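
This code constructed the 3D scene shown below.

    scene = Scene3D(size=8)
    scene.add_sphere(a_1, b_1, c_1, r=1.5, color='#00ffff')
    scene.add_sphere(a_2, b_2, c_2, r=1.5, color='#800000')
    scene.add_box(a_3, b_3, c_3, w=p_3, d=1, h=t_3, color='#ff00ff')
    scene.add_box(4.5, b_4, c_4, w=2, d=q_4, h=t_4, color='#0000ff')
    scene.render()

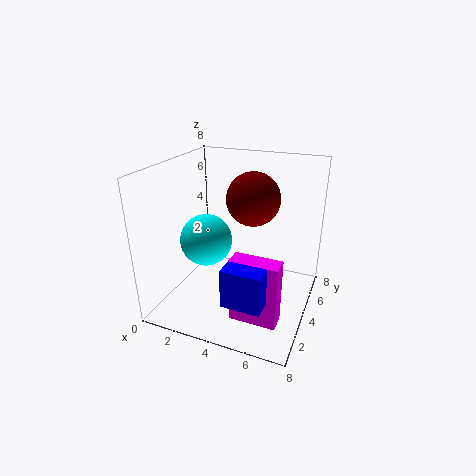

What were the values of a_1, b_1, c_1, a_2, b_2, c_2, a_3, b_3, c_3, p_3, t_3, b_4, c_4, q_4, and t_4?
a_1 = 2
b_1 = 4
c_1 = 3.5
a_2 = 4.5
b_2 = 5
c_2 = 6
a_3 = 4.5
b_3 = 1.5
c_3 = 0.5
p_3 = 2.5
t_3 = 3.5
b_4 = 0.5
c_4 = 2
q_4 = 1.5
t_4 = 2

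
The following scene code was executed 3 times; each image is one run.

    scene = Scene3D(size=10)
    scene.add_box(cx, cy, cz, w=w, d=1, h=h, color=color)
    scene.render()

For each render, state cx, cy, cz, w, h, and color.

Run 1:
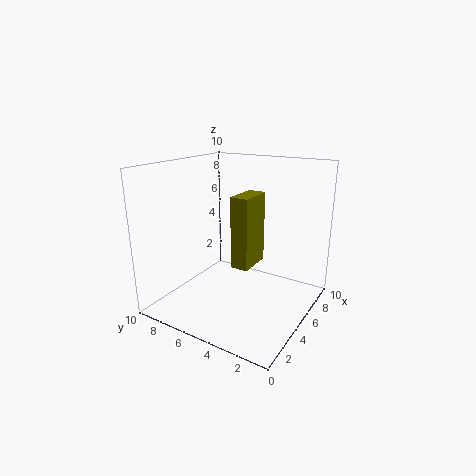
cx = 1, cy = 2, cz = 5, w = 2, h = 4, color = 'olive'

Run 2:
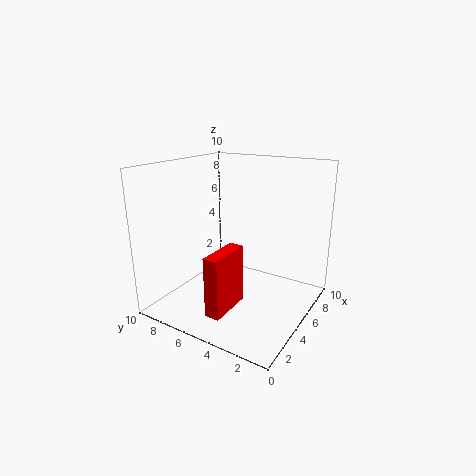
cx = 1, cy = 4, cz = 1, w = 3, h = 4, color = 'red'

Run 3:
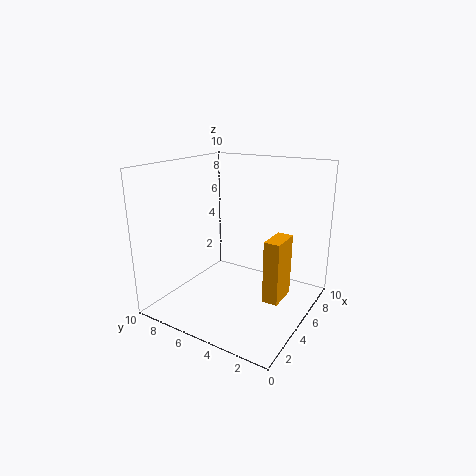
cx = 3, cy = 1, cz = 2, w = 2, h = 4, color = 'orange'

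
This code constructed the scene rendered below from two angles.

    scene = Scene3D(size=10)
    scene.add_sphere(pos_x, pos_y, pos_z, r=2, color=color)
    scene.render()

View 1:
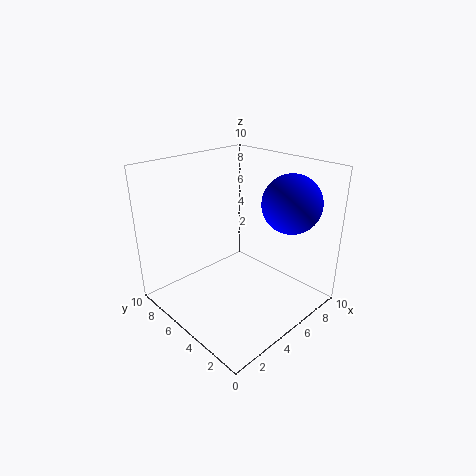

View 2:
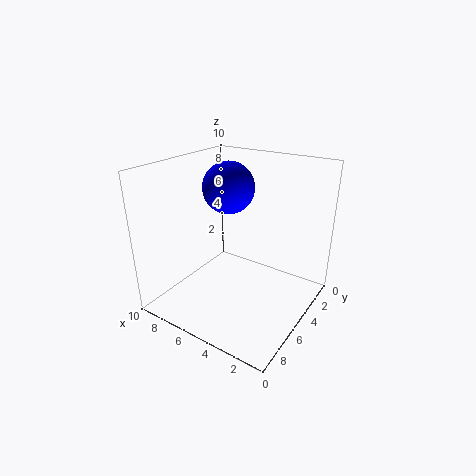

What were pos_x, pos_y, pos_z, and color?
pos_x = 7.5
pos_y = 2.5
pos_z = 7.5
color = 'blue'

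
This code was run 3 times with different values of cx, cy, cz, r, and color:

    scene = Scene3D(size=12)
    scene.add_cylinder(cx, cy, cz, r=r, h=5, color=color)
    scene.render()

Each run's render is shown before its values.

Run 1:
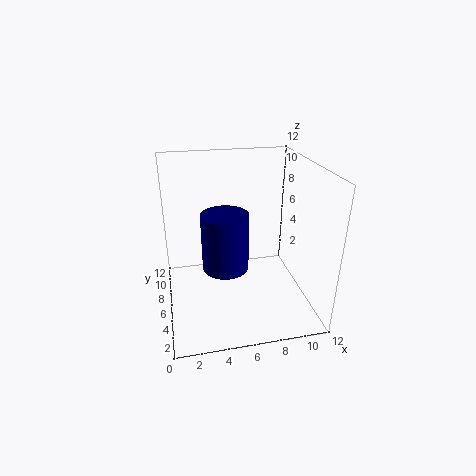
cx = 5, cy = 6.5, cz = 3, r = 2, color = 'navy'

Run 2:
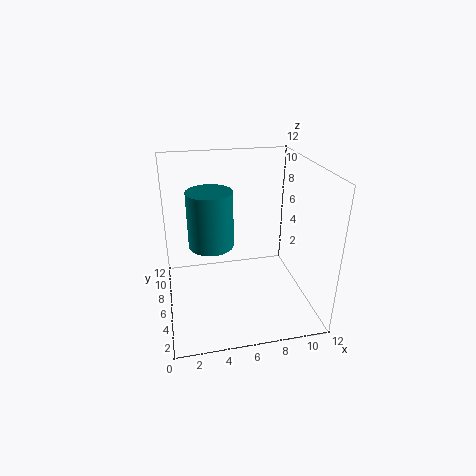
cx = 4, cy = 8, cz = 4.5, r = 2, color = 'teal'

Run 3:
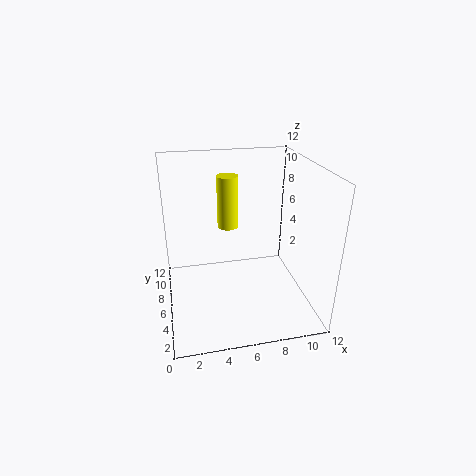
cx = 6, cy = 10.5, cz = 5, r = 1, color = 'yellow'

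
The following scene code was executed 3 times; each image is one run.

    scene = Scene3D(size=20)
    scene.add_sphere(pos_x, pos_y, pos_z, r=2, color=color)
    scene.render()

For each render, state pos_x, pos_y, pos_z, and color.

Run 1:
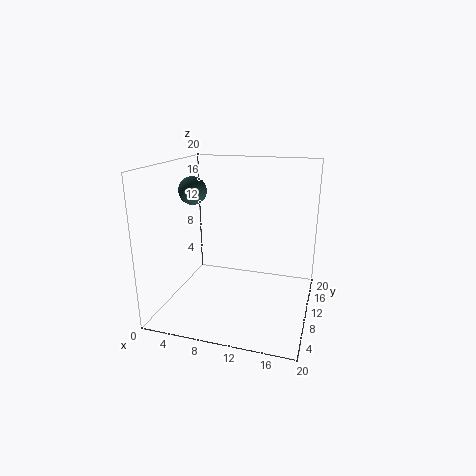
pos_x = 3
pos_y = 11
pos_z = 16
color = 'darkslategray'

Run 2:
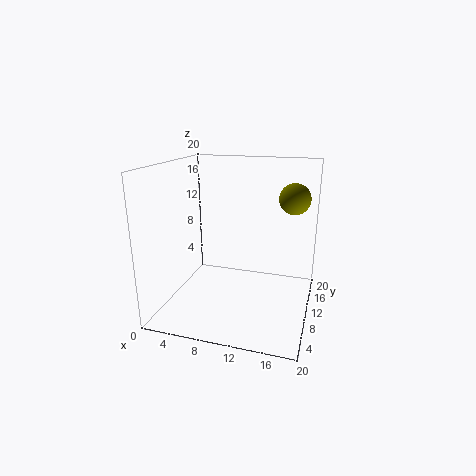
pos_x = 17.5
pos_y = 10
pos_z = 16
color = 'olive'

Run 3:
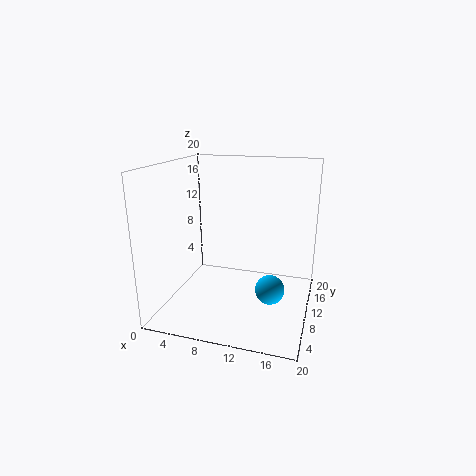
pos_x = 15
pos_y = 8.5
pos_z = 3.5
color = 'deepskyblue'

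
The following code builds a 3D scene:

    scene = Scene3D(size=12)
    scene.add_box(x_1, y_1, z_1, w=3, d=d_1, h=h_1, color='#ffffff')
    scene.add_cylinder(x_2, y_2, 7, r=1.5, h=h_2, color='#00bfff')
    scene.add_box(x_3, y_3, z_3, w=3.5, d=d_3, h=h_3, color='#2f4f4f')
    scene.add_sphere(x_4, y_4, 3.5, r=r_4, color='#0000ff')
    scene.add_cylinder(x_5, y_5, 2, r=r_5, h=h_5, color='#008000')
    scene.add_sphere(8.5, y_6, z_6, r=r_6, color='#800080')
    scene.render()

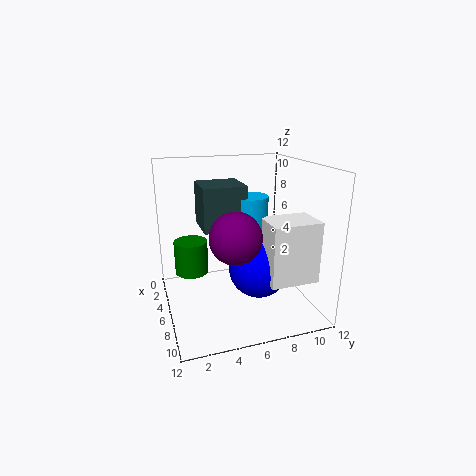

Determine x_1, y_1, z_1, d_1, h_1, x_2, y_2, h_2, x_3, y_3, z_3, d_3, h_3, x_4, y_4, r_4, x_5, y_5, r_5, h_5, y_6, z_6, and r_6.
x_1 = 7
y_1 = 7.5
z_1 = 3
d_1 = 4
h_1 = 5
x_2 = 6
y_2 = 7
h_2 = 2.5
x_3 = 3.5
y_3 = 3
z_3 = 7
d_3 = 3.5
h_3 = 3.5
x_4 = 7
y_4 = 7.5
r_4 = 2.5
x_5 = 3
y_5 = 2.5
r_5 = 1.5
h_5 = 3
y_6 = 5
z_6 = 7
r_6 = 2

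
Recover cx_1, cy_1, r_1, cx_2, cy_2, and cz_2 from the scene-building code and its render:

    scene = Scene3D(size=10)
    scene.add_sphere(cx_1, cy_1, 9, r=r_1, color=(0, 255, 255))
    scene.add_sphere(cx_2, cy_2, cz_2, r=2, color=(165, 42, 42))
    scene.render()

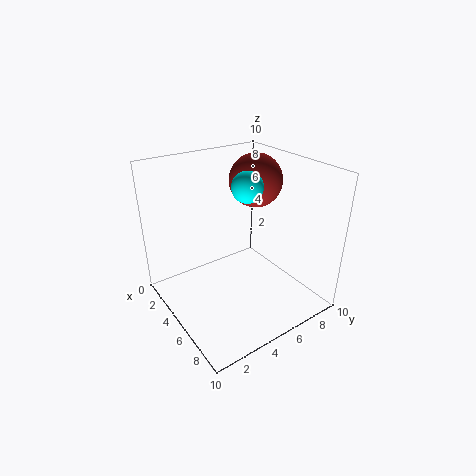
cx_1 = 6, cy_1 = 5, r_1 = 1, cx_2 = 3, cy_2 = 8, cz_2 = 8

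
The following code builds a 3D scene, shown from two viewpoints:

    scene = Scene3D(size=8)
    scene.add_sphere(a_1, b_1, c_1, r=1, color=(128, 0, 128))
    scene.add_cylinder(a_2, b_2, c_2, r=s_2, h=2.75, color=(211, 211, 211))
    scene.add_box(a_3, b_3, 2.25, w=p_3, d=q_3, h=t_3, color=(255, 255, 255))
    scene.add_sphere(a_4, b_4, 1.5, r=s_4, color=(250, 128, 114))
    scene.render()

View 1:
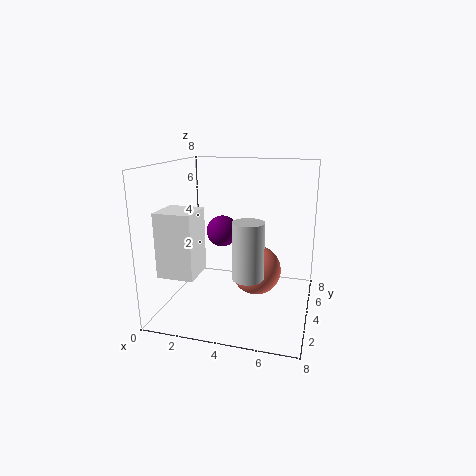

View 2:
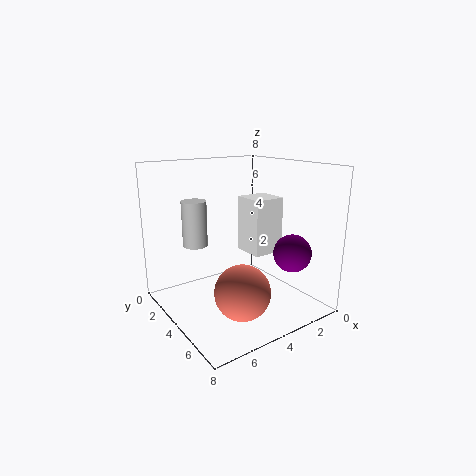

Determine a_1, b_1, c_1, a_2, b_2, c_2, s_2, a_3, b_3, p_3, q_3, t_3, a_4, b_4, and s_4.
a_1 = 2.25, b_1 = 6.5, c_1 = 3.5, a_2 = 5.25, b_2 = 1.25, c_2 = 3, s_2 = 0.75, a_3 = 0.25, b_3 = 1.5, p_3 = 2, q_3 = 2, t_3 = 3.5, a_4 = 4.75, b_4 = 5.5, s_4 = 1.5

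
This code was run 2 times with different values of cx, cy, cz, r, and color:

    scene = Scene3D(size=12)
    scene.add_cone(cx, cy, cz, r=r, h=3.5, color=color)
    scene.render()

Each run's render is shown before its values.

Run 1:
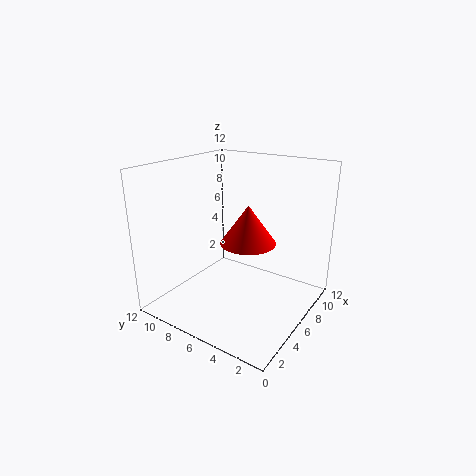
cx = 8
cy = 6.25
cz = 4.75
r = 2.5
color = 'red'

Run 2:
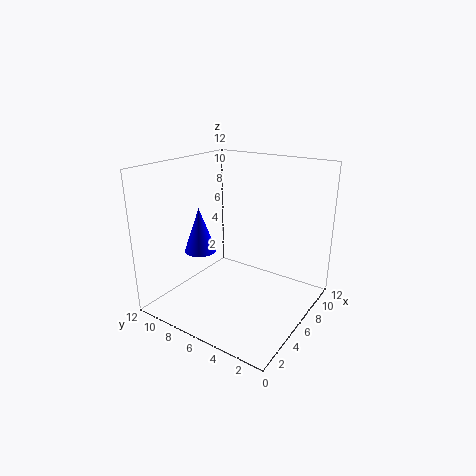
cx = 3.25
cy = 7.75
cz = 5.5
r = 1.25
color = 'blue'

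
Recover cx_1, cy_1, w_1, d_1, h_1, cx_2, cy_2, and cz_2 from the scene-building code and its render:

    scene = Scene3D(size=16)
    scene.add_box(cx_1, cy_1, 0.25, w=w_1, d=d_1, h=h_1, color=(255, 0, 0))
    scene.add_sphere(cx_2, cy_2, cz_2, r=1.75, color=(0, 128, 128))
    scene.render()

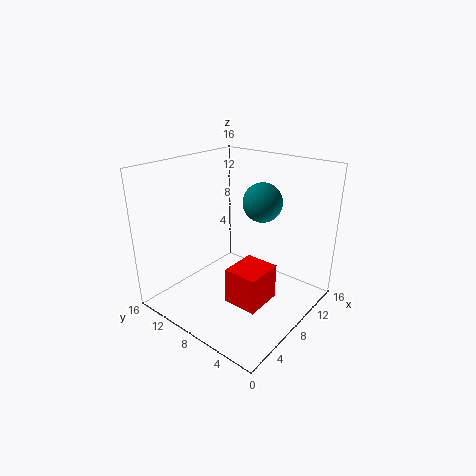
cx_1 = 6.25; cy_1 = 4.5; w_1 = 4.5; d_1 = 4; h_1 = 4.25; cx_2 = 5.25; cy_2 = 3; cz_2 = 14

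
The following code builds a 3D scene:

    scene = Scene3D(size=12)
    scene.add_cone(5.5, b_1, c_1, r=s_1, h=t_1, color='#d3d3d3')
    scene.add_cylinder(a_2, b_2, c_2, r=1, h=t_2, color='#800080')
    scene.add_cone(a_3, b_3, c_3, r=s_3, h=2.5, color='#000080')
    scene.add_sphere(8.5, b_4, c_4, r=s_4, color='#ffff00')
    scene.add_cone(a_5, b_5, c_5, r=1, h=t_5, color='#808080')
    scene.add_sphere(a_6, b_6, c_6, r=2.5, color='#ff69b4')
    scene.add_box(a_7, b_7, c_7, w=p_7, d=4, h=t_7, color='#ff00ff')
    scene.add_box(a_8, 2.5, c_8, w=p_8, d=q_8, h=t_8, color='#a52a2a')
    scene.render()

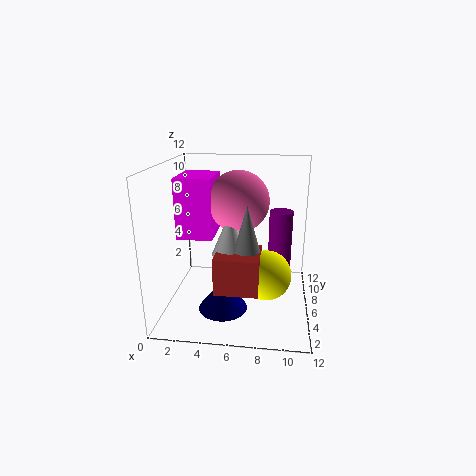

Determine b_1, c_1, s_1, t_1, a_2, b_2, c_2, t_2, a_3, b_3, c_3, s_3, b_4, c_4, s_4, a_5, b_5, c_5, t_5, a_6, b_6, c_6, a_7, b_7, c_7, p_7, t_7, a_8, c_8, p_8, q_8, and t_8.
b_1 = 5
c_1 = 5
s_1 = 1.5
t_1 = 3.5
a_2 = 9.5
b_2 = 7.5
c_2 = 3
t_2 = 5
a_3 = 5
b_3 = 4
c_3 = 0.5
s_3 = 2
b_4 = 4.5
c_4 = 3.5
s_4 = 2
a_5 = 7
b_5 = 3.5
c_5 = 6
t_5 = 3.5
a_6 = 6
b_6 = 6.5
c_6 = 9
a_7 = 1
b_7 = 5
c_7 = 6
p_7 = 3
t_7 = 5
a_8 = 4.5
c_8 = 2.5
p_8 = 3.5
q_8 = 3.5
t_8 = 3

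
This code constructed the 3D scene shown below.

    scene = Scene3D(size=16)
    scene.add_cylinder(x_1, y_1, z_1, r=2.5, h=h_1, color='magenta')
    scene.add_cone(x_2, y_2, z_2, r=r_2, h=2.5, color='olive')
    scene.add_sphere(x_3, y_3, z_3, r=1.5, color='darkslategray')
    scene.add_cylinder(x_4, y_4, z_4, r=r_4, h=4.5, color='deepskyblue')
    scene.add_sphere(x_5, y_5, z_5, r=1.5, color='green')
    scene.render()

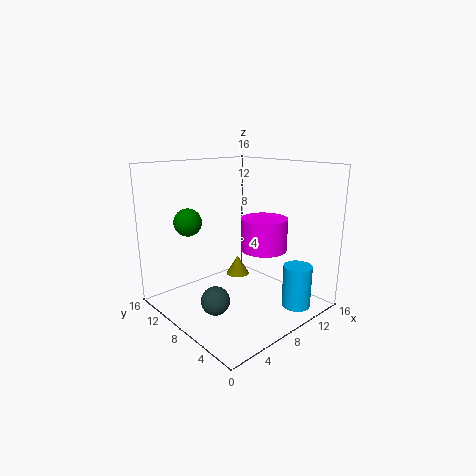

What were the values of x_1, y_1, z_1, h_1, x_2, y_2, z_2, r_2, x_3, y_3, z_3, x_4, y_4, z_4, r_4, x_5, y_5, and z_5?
x_1 = 9.5; y_1 = 5.5; z_1 = 7; h_1 = 3.5; x_2 = 12; y_2 = 12.5; z_2 = 1; r_2 = 1.5; x_3 = 3.5; y_3 = 6.5; z_3 = 2.5; x_4 = 10.5; y_4 = 1.5; z_4 = 1.5; r_4 = 1.5; x_5 = 3.5; y_5 = 11; z_5 = 10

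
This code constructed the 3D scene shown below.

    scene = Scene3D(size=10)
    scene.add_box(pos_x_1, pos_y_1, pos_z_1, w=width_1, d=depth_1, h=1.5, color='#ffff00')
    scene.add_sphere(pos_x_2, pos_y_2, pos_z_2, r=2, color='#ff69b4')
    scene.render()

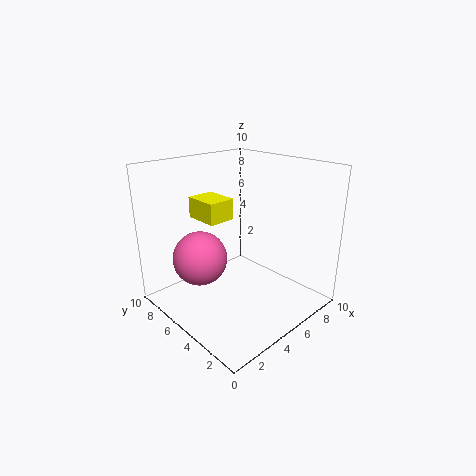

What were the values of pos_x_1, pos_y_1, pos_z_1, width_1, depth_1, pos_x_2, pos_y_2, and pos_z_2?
pos_x_1 = 3.5, pos_y_1 = 6, pos_z_1 = 6, width_1 = 2, depth_1 = 2.5, pos_x_2 = 3.5, pos_y_2 = 7.5, pos_z_2 = 3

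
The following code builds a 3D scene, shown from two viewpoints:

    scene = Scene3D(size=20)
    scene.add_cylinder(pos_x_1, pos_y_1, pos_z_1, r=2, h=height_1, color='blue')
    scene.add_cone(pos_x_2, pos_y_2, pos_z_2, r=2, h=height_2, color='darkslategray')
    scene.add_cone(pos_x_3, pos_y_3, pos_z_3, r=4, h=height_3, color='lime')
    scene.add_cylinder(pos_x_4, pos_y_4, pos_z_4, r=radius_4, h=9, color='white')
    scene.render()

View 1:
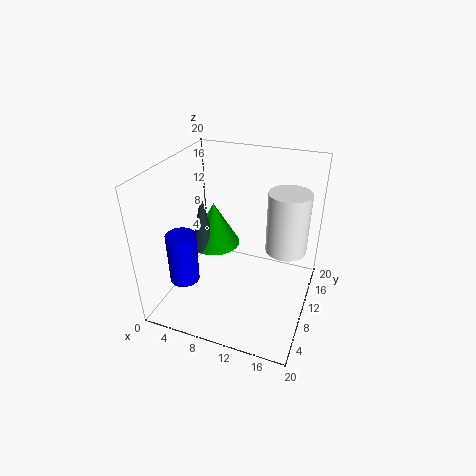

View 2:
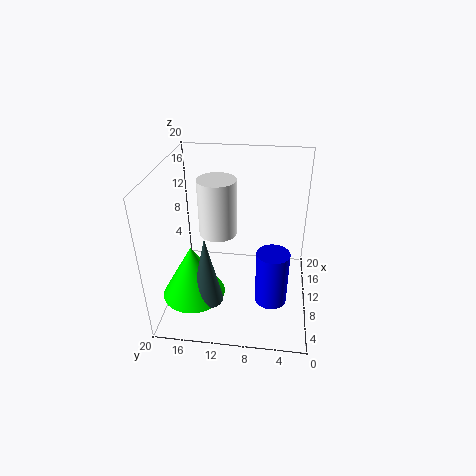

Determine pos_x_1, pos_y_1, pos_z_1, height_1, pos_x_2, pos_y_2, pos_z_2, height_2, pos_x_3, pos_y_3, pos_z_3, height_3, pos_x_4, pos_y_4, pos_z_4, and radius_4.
pos_x_1 = 4; pos_y_1 = 5; pos_z_1 = 5; height_1 = 7; pos_x_2 = 3; pos_y_2 = 13; pos_z_2 = 5; height_2 = 9; pos_x_3 = 4; pos_y_3 = 15; pos_z_3 = 5; height_3 = 7; pos_x_4 = 16; pos_y_4 = 14; pos_z_4 = 7; radius_4 = 3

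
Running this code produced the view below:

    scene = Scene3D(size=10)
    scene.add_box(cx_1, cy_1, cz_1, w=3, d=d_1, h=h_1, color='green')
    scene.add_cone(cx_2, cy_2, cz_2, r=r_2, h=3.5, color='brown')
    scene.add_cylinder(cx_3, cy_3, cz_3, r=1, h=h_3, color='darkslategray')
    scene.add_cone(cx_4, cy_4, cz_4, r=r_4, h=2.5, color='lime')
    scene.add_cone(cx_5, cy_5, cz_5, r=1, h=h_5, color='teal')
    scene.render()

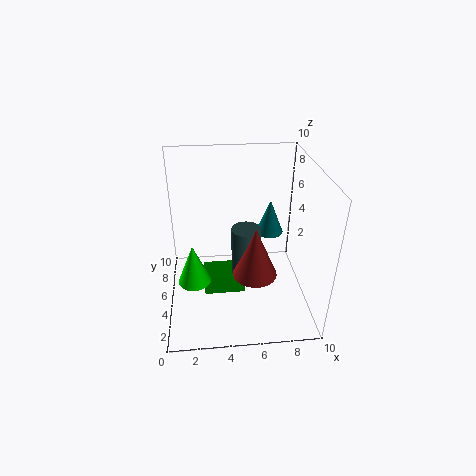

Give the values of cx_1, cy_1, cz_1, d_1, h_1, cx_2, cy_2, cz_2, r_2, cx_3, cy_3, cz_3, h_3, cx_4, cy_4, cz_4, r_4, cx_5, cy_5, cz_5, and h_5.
cx_1 = 2.5; cy_1 = 4.5; cz_1 = 0.5; d_1 = 2; h_1 = 1.5; cx_2 = 6; cy_2 = 3.5; cz_2 = 3; r_2 = 1.5; cx_3 = 5.5; cy_3 = 4.5; cz_3 = 2.5; h_3 = 3.5; cx_4 = 2; cy_4 = 2; cz_4 = 4; r_4 = 1; cx_5 = 7.5; cy_5 = 6.5; cz_5 = 4.5; h_5 = 2.5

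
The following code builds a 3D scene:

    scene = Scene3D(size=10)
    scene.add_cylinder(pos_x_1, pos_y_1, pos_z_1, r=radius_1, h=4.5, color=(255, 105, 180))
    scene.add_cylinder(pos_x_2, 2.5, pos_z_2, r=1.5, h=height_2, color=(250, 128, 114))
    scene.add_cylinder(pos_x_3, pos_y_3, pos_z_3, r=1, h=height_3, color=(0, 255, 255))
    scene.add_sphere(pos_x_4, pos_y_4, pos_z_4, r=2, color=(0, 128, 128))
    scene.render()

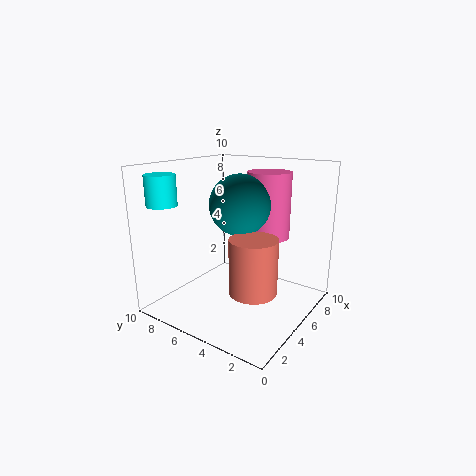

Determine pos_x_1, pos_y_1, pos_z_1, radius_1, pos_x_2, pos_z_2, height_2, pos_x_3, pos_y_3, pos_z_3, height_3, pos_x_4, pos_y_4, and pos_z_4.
pos_x_1 = 6.5; pos_y_1 = 3.5; pos_z_1 = 5; radius_1 = 1.5; pos_x_2 = 3; pos_z_2 = 2.5; height_2 = 3.5; pos_x_3 = 1.5; pos_y_3 = 8.5; pos_z_3 = 7.5; height_3 = 2; pos_x_4 = 4.5; pos_y_4 = 4.5; pos_z_4 = 7.5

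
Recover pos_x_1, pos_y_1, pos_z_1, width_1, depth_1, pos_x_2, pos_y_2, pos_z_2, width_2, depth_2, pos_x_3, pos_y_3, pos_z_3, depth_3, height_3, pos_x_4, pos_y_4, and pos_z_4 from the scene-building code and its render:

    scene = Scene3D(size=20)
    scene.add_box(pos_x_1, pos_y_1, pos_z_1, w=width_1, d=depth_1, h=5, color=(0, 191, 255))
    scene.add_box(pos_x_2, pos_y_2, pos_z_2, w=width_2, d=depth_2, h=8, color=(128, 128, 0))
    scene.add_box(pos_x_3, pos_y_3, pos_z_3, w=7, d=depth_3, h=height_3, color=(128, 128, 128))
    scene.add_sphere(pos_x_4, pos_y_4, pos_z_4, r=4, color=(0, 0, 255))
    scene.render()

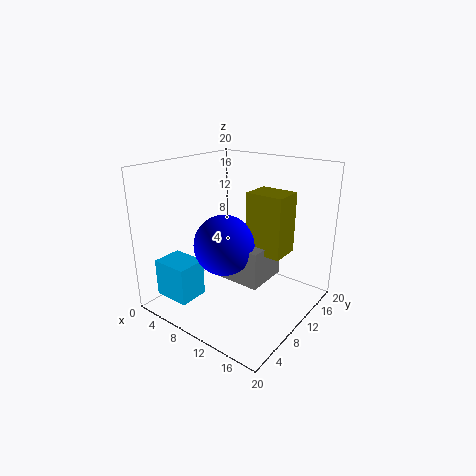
pos_x_1 = 3; pos_y_1 = 1; pos_z_1 = 3; width_1 = 5; depth_1 = 4; pos_x_2 = 12; pos_y_2 = 9; pos_z_2 = 9; width_2 = 5; depth_2 = 4; pos_x_3 = 8; pos_y_3 = 7; pos_z_3 = 5; depth_3 = 6; height_3 = 5; pos_x_4 = 10; pos_y_4 = 7; pos_z_4 = 10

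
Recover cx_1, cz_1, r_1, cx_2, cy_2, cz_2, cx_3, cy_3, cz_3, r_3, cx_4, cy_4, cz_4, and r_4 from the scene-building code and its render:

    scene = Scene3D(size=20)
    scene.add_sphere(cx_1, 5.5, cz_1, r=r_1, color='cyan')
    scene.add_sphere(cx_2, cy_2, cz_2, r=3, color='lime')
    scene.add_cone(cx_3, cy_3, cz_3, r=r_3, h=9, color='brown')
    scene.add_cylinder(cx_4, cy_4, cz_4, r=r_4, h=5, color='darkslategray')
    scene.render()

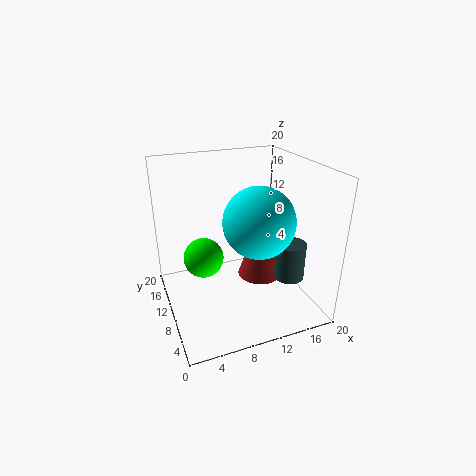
cx_1 = 11, cz_1 = 14, r_1 = 4.5, cx_2 = 6, cy_2 = 14, cz_2 = 5.5, cx_3 = 12.5, cy_3 = 8, cz_3 = 5, r_3 = 3, cx_4 = 15.5, cy_4 = 5, cz_4 = 5.5, r_4 = 2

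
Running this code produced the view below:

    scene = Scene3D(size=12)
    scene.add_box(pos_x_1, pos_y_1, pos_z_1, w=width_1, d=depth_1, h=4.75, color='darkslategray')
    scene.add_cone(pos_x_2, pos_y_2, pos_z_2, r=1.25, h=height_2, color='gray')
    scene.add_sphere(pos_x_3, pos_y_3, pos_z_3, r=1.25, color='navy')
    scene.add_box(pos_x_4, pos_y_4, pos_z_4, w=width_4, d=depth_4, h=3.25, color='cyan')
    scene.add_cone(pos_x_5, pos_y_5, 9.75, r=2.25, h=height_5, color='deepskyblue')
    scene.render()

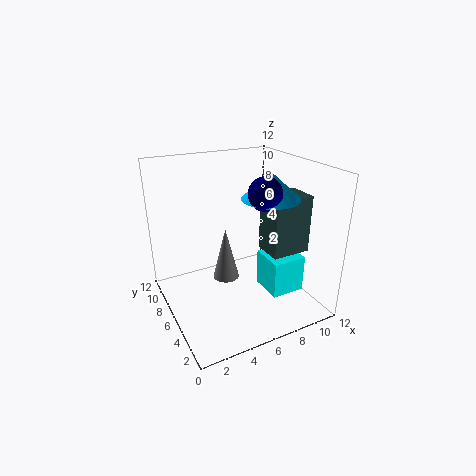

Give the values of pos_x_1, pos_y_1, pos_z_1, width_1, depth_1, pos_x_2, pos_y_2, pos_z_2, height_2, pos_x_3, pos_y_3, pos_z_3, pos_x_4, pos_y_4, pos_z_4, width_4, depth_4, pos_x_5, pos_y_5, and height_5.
pos_x_1 = 7.75, pos_y_1 = 3, pos_z_1 = 5, width_1 = 3.25, depth_1 = 2.5, pos_x_2 = 6.25, pos_y_2 = 9, pos_z_2 = 0.5, height_2 = 5, pos_x_3 = 6.75, pos_y_3 = 3.25, pos_z_3 = 10.5, pos_x_4 = 8.25, pos_y_4 = 3.5, pos_z_4 = 0.75, width_4 = 3, depth_4 = 3, pos_x_5 = 7.75, pos_y_5 = 4, height_5 = 2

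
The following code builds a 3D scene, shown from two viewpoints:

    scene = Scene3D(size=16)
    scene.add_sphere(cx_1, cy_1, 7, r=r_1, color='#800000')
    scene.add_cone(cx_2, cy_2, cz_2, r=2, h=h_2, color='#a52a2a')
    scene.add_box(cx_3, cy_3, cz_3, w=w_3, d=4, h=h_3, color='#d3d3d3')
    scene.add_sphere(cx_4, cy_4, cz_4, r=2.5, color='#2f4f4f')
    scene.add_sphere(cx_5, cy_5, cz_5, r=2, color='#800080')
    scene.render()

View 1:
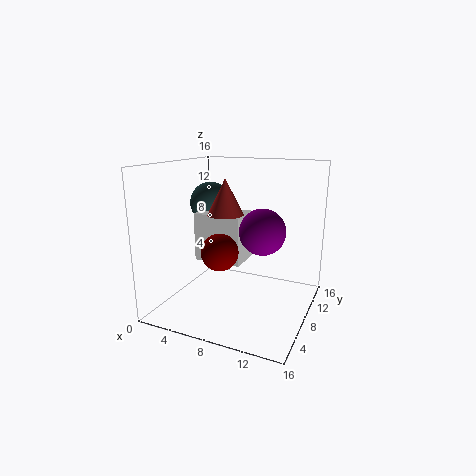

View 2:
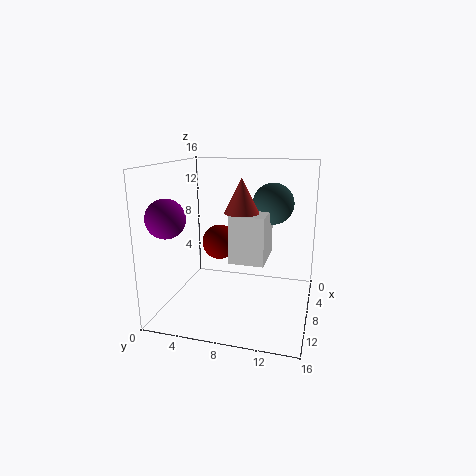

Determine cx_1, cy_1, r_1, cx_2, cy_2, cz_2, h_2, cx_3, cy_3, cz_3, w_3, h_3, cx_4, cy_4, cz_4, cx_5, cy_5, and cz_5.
cx_1 = 7, cy_1 = 5.5, r_1 = 2, cx_2 = 6.5, cy_2 = 8, cz_2 = 10.5, h_2 = 4, cx_3 = 3, cy_3 = 7, cz_3 = 5, w_3 = 5.5, h_3 = 5.5, cx_4 = 3, cy_4 = 11, cz_4 = 11, cx_5 = 13, cy_5 = 2, cz_5 = 11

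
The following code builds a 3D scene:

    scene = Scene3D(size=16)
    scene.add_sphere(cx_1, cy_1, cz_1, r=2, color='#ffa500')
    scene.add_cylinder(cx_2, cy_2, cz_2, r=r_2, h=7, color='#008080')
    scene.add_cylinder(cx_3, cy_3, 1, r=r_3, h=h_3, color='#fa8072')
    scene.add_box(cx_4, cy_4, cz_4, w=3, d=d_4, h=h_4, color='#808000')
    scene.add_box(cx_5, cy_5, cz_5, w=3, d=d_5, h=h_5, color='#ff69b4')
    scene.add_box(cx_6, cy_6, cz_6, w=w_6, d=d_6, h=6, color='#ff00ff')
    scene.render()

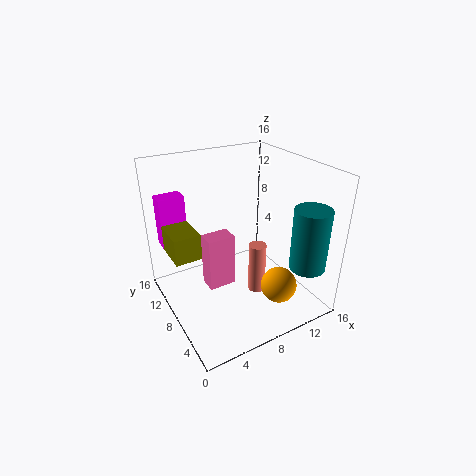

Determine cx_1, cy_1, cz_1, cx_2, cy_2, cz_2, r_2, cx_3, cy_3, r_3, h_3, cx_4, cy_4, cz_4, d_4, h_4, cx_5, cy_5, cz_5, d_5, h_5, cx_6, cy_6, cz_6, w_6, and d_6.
cx_1 = 11
cy_1 = 4
cz_1 = 3
cx_2 = 14
cy_2 = 3
cz_2 = 5
r_2 = 2
cx_3 = 10
cy_3 = 7
r_3 = 1
h_3 = 6
cx_4 = 1
cy_4 = 9
cz_4 = 6
d_4 = 4
h_4 = 3
cx_5 = 4
cy_5 = 7
cz_5 = 3
d_5 = 2
h_5 = 6
cx_6 = 1
cy_6 = 13
cz_6 = 6
w_6 = 3
d_6 = 2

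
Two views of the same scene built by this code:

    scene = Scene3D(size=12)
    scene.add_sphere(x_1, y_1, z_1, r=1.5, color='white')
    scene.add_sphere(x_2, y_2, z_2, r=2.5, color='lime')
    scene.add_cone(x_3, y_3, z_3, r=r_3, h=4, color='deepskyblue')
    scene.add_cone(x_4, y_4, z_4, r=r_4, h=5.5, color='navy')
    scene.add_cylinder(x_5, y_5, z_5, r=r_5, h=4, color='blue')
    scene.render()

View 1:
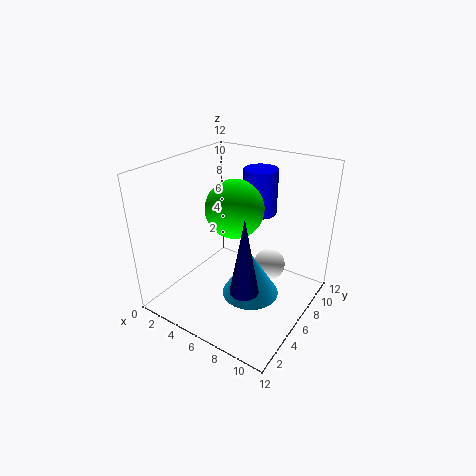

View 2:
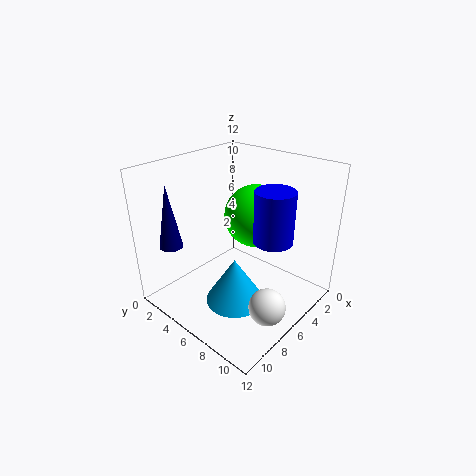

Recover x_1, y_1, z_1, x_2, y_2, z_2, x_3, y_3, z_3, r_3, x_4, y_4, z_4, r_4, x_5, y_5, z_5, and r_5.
x_1 = 7
y_1 = 10
z_1 = 1.5
x_2 = 5
y_2 = 7
z_2 = 8
x_3 = 7
y_3 = 6.5
z_3 = 0.5
r_3 = 2.5
x_4 = 9.5
y_4 = 1.5
z_4 = 5
r_4 = 1
x_5 = 6
y_5 = 9.5
z_5 = 7
r_5 = 1.5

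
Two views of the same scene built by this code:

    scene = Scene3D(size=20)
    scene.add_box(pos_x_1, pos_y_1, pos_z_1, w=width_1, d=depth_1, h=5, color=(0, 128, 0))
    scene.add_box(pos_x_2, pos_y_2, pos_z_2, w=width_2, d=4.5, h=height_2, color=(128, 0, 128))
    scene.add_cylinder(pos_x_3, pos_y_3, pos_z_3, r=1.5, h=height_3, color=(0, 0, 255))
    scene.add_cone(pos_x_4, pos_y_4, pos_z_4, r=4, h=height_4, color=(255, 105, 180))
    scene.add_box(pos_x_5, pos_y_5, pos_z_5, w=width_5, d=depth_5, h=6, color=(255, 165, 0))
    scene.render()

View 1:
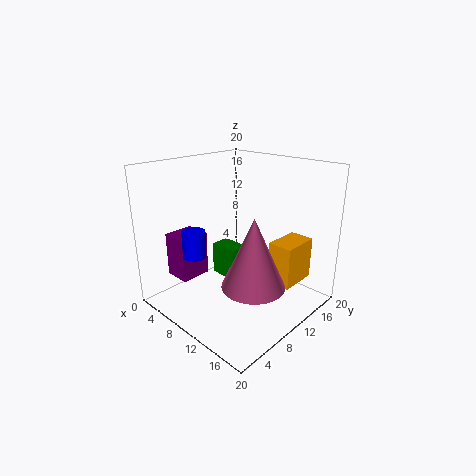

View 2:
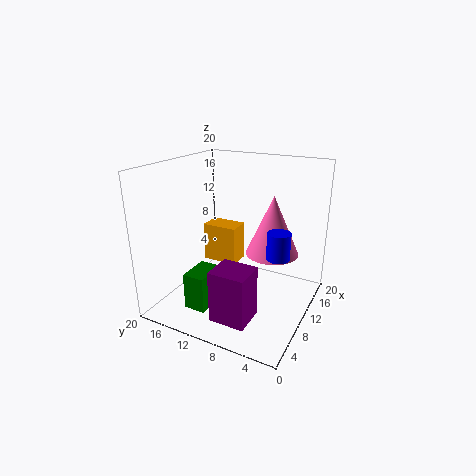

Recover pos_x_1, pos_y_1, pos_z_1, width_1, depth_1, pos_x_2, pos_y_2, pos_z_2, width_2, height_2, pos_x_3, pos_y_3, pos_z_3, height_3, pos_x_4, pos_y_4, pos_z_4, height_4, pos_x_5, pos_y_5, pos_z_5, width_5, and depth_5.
pos_x_1 = 3; pos_y_1 = 11.5; pos_z_1 = 1.5; width_1 = 4.5; depth_1 = 3; pos_x_2 = 0.5; pos_y_2 = 4.5; pos_z_2 = 3; width_2 = 4; height_2 = 6.5; pos_x_3 = 8.5; pos_y_3 = 3.5; pos_z_3 = 9; height_3 = 3.5; pos_x_4 = 15.5; pos_y_4 = 7; pos_z_4 = 6; height_4 = 9; pos_x_5 = 13.5; pos_y_5 = 12.5; pos_z_5 = 3.5; width_5 = 3.5; depth_5 = 5.5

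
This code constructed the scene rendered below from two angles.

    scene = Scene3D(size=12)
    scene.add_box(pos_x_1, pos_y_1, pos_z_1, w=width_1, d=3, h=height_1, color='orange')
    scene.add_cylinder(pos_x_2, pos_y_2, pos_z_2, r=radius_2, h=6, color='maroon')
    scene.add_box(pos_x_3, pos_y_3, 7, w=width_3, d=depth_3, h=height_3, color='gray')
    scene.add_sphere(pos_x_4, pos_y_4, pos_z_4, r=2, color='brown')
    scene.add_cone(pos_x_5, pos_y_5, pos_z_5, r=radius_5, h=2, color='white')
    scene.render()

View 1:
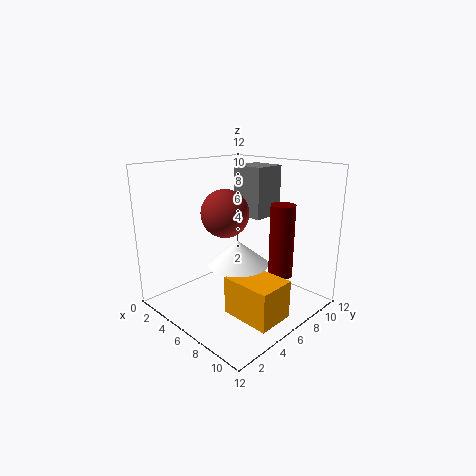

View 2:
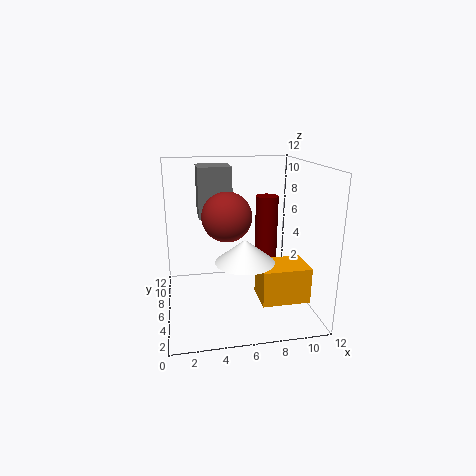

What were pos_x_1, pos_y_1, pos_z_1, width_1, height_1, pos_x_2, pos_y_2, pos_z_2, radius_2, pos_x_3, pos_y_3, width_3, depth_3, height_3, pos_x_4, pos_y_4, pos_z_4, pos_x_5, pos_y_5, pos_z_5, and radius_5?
pos_x_1 = 7.5, pos_y_1 = 3, pos_z_1 = 1, width_1 = 4, height_1 = 3, pos_x_2 = 9, pos_y_2 = 8, pos_z_2 = 3, radius_2 = 1, pos_x_3 = 3, pos_y_3 = 8.5, width_3 = 3, depth_3 = 3, height_3 = 4.5, pos_x_4 = 5, pos_y_4 = 5.5, pos_z_4 = 8, pos_x_5 = 6.5, pos_y_5 = 5.5, pos_z_5 = 4, radius_5 = 2.5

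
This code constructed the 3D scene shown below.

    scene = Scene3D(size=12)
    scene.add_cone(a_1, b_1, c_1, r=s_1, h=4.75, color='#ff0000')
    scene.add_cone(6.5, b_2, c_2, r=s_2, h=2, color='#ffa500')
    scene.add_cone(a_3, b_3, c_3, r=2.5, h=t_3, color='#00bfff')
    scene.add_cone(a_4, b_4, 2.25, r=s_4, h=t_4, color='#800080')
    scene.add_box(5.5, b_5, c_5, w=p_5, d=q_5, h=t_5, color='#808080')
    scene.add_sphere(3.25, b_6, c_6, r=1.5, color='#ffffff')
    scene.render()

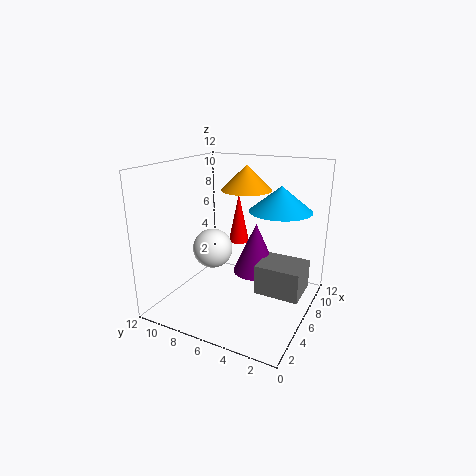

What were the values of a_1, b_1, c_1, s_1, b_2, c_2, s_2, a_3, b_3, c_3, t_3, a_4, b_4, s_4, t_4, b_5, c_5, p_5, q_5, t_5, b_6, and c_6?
a_1 = 10.5, b_1 = 8.25, c_1 = 3.75, s_1 = 1, b_2 = 5.5, c_2 = 10, s_2 = 2, a_3 = 7, b_3 = 2.75, c_3 = 8.5, t_3 = 2, a_4 = 8, b_4 = 5.25, s_4 = 2, t_4 = 4.5, b_5 = 0.5, c_5 = 1.5, p_5 = 3.25, q_5 = 3.75, t_5 = 2.5, b_6 = 6.75, c_6 = 6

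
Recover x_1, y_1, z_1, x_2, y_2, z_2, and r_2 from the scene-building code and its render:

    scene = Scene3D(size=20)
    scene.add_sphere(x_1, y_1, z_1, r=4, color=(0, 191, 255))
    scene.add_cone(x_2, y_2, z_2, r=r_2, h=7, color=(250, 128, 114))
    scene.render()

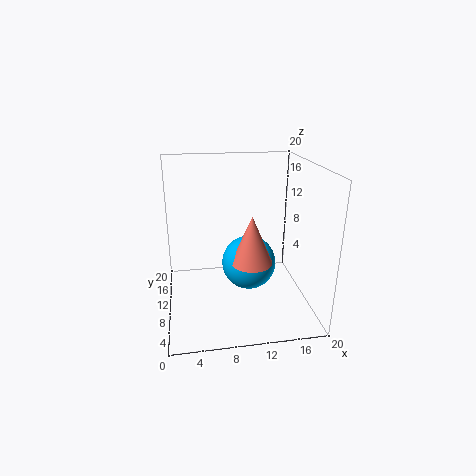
x_1 = 12
y_1 = 12
z_1 = 5
x_2 = 12
y_2 = 10
z_2 = 6
r_2 = 3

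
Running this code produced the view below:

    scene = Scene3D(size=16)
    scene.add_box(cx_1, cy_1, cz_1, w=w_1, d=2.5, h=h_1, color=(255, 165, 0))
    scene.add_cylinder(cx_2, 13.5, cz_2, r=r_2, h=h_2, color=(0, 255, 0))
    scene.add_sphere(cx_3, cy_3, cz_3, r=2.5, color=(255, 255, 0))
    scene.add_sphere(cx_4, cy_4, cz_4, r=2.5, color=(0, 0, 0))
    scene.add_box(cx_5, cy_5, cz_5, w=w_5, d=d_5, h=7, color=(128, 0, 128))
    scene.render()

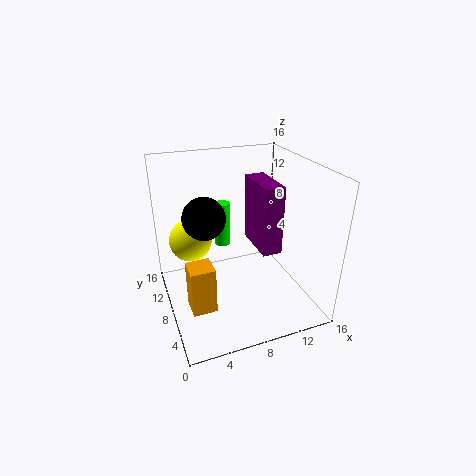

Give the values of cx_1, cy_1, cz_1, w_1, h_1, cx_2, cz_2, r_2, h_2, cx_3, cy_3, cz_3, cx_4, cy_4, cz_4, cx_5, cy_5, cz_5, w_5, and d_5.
cx_1 = 1.5; cy_1 = 3.5; cz_1 = 2.5; w_1 = 2.5; h_1 = 5; cx_2 = 8; cz_2 = 4.5; r_2 = 1; h_2 = 5.5; cx_3 = 3.5; cy_3 = 12; cz_3 = 6.5; cx_4 = 5; cy_4 = 11; cz_4 = 9.5; cx_5 = 9; cy_5 = 3.5; cz_5 = 8; w_5 = 2; d_5 = 5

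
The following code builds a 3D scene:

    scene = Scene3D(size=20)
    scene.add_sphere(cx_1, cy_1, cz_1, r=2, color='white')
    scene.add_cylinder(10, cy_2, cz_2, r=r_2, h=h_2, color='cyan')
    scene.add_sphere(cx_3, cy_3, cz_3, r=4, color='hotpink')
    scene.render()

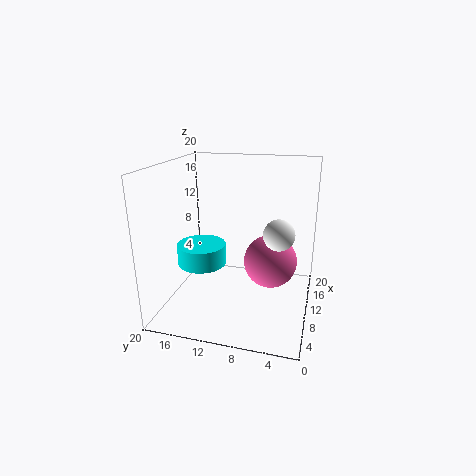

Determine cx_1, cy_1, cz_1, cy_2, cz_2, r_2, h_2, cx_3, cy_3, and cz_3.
cx_1 = 7.5
cy_1 = 4
cz_1 = 12
cy_2 = 15.5
cz_2 = 5.5
r_2 = 3.5
h_2 = 3
cx_3 = 14
cy_3 = 6
cz_3 = 5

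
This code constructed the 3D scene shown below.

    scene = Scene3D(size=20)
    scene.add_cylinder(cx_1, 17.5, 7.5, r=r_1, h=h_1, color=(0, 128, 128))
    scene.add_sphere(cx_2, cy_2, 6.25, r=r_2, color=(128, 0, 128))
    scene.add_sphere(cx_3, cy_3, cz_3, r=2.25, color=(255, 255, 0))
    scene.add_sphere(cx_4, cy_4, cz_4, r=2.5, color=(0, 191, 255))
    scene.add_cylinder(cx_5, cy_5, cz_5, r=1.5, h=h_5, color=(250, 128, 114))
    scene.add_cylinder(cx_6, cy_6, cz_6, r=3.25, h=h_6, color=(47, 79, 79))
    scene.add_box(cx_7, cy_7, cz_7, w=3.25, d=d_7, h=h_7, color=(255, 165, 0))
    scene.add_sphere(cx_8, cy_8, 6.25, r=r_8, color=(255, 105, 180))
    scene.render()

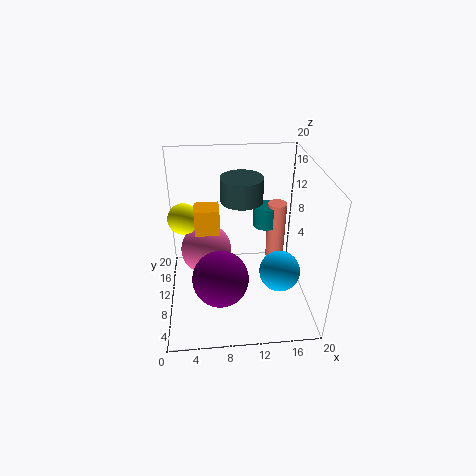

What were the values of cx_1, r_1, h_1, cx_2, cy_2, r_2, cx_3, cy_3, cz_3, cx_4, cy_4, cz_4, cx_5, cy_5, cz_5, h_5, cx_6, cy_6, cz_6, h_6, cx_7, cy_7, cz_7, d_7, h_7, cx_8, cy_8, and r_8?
cx_1 = 15.25
r_1 = 2
h_1 = 3.5
cx_2 = 7.25
cy_2 = 6
r_2 = 3.75
cx_3 = 2.5
cy_3 = 13.5
cz_3 = 11.5
cx_4 = 14.5
cy_4 = 3.5
cz_4 = 9
cx_5 = 17
cy_5 = 17
cz_5 = 1.75
h_5 = 9.75
cx_6 = 11.25
cy_6 = 16.5
cz_6 = 12.5
h_6 = 3.75
cx_7 = 4.25
cy_7 = 8.5
cz_7 = 11.5
d_7 = 3
h_7 = 3.5
cx_8 = 5.5
cy_8 = 13.25
r_8 = 3.75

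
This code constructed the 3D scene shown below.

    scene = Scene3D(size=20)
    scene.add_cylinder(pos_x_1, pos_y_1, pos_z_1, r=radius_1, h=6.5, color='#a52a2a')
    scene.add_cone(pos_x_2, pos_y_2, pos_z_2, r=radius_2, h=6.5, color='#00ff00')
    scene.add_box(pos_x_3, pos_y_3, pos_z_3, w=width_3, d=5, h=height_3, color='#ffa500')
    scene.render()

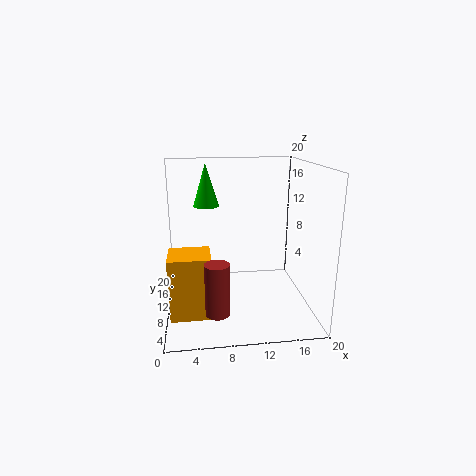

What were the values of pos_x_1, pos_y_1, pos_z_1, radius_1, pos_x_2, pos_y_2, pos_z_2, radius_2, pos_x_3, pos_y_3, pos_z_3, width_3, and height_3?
pos_x_1 = 6.5, pos_y_1 = 2.5, pos_z_1 = 3, radius_1 = 1.5, pos_x_2 = 6, pos_y_2 = 17, pos_z_2 = 13, radius_2 = 2, pos_x_3 = 0.5, pos_y_3 = 5, pos_z_3 = 0.5, width_3 = 5.5, height_3 = 8.5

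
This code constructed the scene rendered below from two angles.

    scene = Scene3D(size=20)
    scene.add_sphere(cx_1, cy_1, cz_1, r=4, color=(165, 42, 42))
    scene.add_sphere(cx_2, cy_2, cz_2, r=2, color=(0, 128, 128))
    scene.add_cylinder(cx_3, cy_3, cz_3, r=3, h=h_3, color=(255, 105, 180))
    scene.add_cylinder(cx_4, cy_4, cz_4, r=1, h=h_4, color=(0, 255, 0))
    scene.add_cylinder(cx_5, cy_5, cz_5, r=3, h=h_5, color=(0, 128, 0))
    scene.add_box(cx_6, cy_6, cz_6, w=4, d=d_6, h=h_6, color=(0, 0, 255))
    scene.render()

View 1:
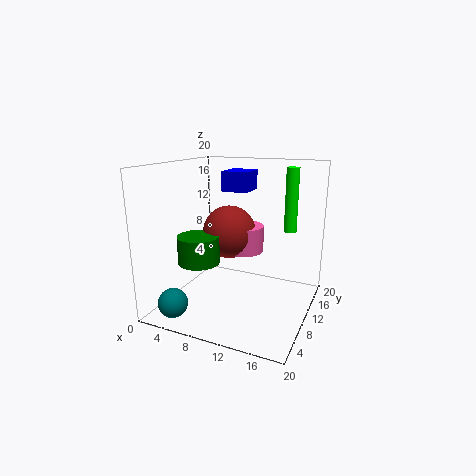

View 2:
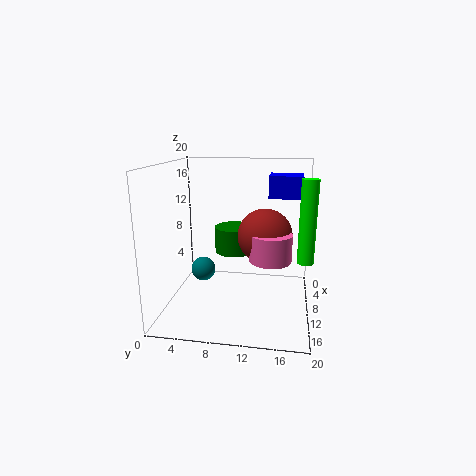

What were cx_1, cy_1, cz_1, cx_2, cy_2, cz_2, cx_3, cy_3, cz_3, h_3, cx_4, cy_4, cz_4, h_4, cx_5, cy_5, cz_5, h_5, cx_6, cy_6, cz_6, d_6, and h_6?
cx_1 = 7
cy_1 = 13.5
cz_1 = 9.5
cx_2 = 3.5
cy_2 = 3
cz_2 = 2
cx_3 = 9
cy_3 = 14.5
cz_3 = 6.5
h_3 = 4
cx_4 = 15
cy_4 = 19
cz_4 = 9
h_4 = 10
cx_5 = 4.5
cy_5 = 8.5
cz_5 = 6
h_5 = 4
cx_6 = 5.5
cy_6 = 14
cz_6 = 15.5
d_6 = 4.5
h_6 = 3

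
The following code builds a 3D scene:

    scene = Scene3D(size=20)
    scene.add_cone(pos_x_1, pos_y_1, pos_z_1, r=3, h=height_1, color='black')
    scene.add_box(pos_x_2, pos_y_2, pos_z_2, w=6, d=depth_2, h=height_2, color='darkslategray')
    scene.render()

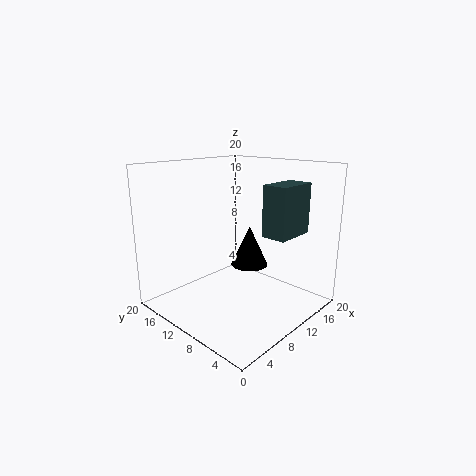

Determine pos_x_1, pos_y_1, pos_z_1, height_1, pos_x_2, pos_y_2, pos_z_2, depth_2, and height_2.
pos_x_1 = 16.5
pos_y_1 = 13.5
pos_z_1 = 3
height_1 = 6.5
pos_x_2 = 11.5
pos_y_2 = 3.5
pos_z_2 = 10.5
depth_2 = 3.5
height_2 = 7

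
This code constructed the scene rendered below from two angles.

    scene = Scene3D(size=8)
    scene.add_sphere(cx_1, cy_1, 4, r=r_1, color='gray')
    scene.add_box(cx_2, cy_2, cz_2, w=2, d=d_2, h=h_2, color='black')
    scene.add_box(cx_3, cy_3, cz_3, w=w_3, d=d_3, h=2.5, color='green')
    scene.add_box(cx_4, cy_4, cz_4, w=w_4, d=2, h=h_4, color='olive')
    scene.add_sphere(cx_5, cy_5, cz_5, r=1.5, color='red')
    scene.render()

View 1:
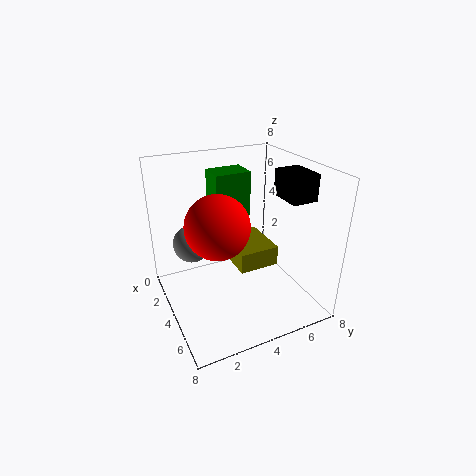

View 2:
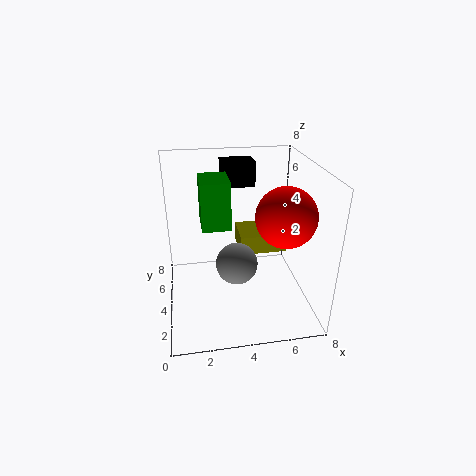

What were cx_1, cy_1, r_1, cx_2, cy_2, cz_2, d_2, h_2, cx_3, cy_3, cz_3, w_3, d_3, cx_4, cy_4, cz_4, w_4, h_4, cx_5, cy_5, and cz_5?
cx_1 = 3.5
cy_1 = 1.5
r_1 = 1
cx_2 = 3.5
cy_2 = 6.5
cz_2 = 6
d_2 = 1.5
h_2 = 1.5
cx_3 = 2
cy_3 = 3
cz_3 = 5
w_3 = 1.5
d_3 = 2
cx_4 = 4
cy_4 = 3
cz_4 = 3.5
w_4 = 2.5
h_4 = 1
cx_5 = 6
cy_5 = 2
cz_5 = 6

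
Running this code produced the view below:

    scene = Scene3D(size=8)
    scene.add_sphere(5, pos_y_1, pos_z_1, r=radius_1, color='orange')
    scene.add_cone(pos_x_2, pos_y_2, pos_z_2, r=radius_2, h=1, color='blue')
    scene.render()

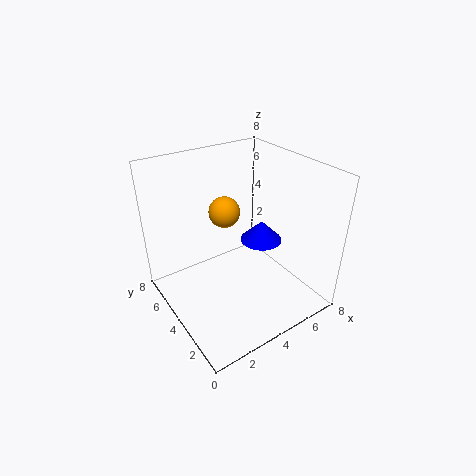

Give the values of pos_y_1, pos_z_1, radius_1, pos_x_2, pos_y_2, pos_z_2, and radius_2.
pos_y_1 = 7
pos_z_1 = 4
radius_1 = 1
pos_x_2 = 4
pos_y_2 = 2
pos_z_2 = 5
radius_2 = 1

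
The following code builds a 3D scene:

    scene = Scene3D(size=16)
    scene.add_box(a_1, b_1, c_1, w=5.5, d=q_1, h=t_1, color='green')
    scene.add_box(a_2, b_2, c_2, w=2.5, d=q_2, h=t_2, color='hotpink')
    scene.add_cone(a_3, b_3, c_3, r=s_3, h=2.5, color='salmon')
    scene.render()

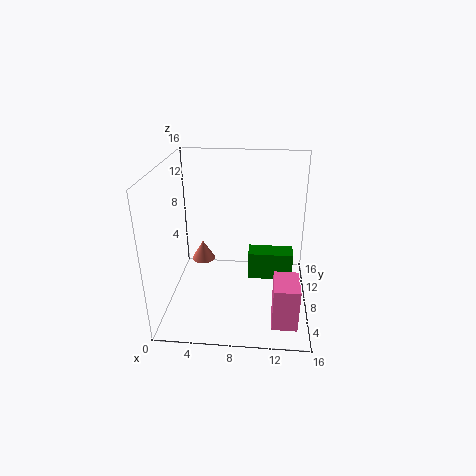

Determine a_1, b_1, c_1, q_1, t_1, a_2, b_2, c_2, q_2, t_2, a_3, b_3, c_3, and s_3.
a_1 = 9
b_1 = 10.5
c_1 = 1
q_1 = 2.5
t_1 = 3.5
a_2 = 12
b_2 = 0.5
c_2 = 2
q_2 = 3.5
t_2 = 4.5
a_3 = 3
b_3 = 12.5
c_3 = 2.5
s_3 = 1.5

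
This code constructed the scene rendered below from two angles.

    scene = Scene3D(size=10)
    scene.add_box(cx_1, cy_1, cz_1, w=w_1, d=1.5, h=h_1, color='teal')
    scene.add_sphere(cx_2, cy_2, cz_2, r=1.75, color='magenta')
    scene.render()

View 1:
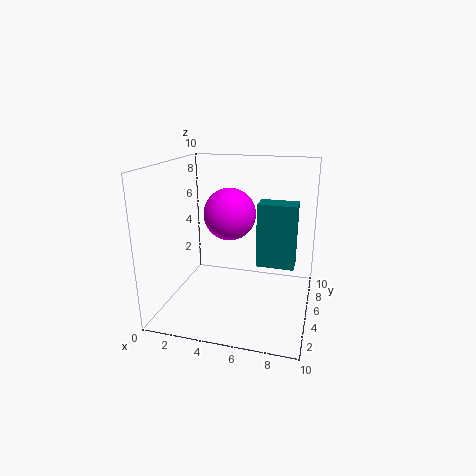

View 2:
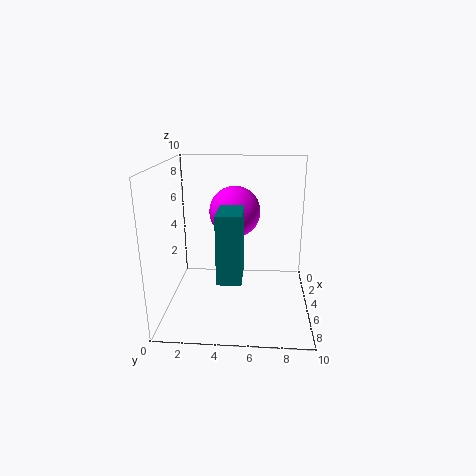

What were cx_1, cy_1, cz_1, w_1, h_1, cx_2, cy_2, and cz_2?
cx_1 = 6.5, cy_1 = 4, cz_1 = 3.5, w_1 = 2.5, h_1 = 4.25, cx_2 = 4.5, cy_2 = 4.75, cz_2 = 6.75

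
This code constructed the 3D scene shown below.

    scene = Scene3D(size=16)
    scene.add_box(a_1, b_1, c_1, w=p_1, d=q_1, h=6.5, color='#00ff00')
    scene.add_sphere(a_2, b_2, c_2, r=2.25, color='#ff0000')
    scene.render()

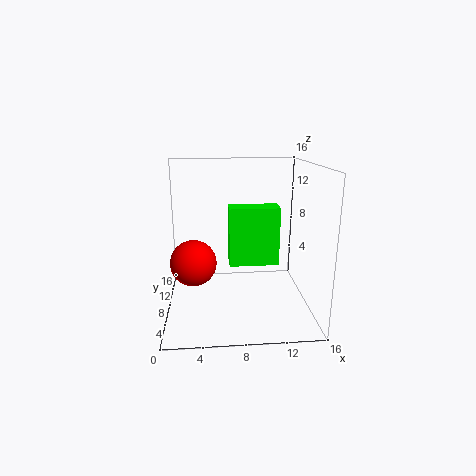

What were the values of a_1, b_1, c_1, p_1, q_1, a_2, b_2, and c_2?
a_1 = 7; b_1 = 7; c_1 = 5; p_1 = 5.5; q_1 = 2.5; a_2 = 3.25; b_2 = 3.75; c_2 = 7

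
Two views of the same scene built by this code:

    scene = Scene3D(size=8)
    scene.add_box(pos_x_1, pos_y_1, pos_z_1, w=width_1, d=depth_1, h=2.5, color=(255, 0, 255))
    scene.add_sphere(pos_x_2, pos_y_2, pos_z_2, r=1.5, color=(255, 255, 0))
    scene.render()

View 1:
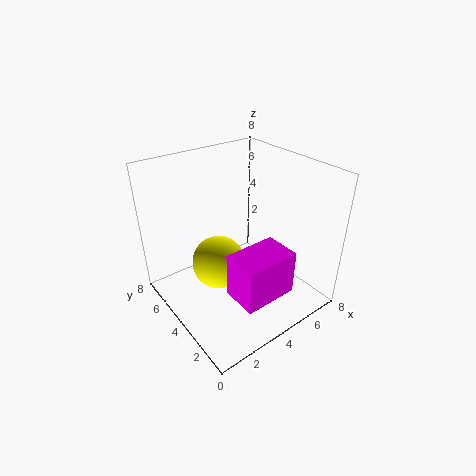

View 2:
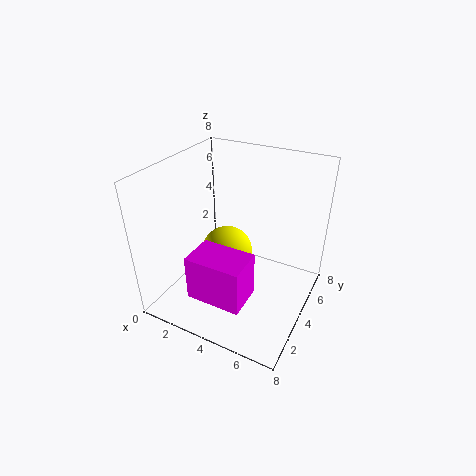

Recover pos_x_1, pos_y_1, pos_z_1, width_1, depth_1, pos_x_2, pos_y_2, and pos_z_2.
pos_x_1 = 2.5; pos_y_1 = 1; pos_z_1 = 1.5; width_1 = 3; depth_1 = 2; pos_x_2 = 3; pos_y_2 = 4.5; pos_z_2 = 2.5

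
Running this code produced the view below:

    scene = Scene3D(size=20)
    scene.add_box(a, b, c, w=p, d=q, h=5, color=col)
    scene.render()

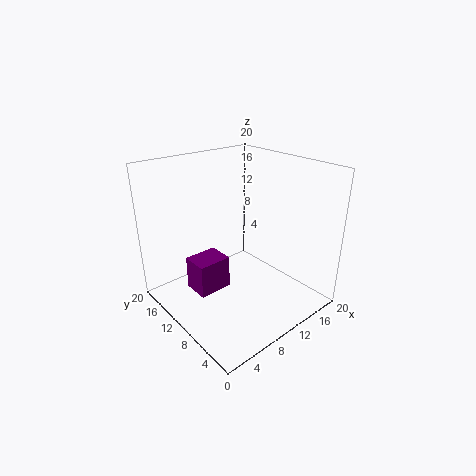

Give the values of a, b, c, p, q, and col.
a = 5, b = 12, c = 1, p = 5, q = 4, col = 'purple'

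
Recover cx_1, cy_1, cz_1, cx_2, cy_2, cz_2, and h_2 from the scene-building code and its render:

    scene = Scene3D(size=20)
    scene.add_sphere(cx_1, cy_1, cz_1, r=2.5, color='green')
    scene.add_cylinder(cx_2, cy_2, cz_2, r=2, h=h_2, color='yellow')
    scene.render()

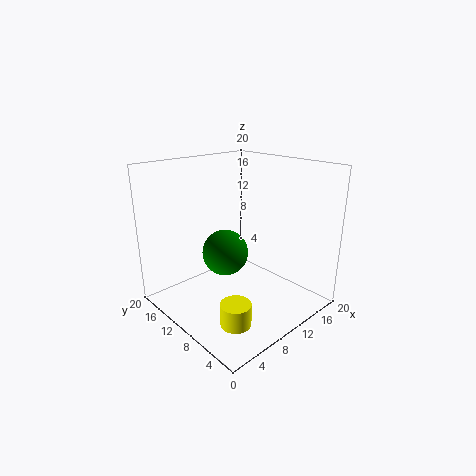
cx_1 = 3
cy_1 = 4.5
cz_1 = 12
cx_2 = 5
cy_2 = 5
cz_2 = 1
h_2 = 3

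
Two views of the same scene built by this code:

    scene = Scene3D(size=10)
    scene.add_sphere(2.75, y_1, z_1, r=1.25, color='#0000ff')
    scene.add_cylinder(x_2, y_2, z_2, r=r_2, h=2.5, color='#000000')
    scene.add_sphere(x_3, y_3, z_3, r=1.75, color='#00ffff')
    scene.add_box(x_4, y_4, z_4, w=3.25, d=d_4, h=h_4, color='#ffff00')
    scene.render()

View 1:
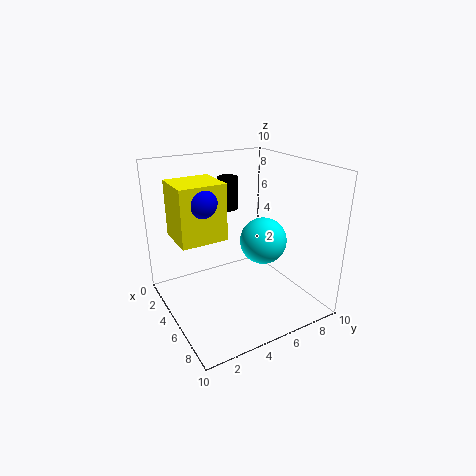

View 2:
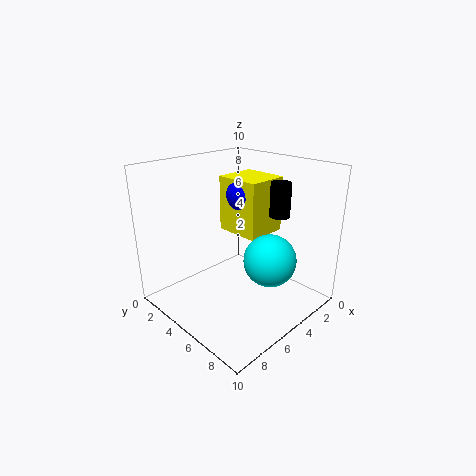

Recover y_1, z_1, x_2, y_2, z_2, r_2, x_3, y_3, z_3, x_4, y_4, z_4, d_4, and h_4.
y_1 = 3.25
z_1 = 7.25
x_2 = 1.75
y_2 = 6
z_2 = 6
r_2 = 0.75
x_3 = 4.5
y_3 = 7.5
z_3 = 4
x_4 = 0.25
y_4 = 1.5
z_4 = 4.25
d_4 = 3.5
h_4 = 4.25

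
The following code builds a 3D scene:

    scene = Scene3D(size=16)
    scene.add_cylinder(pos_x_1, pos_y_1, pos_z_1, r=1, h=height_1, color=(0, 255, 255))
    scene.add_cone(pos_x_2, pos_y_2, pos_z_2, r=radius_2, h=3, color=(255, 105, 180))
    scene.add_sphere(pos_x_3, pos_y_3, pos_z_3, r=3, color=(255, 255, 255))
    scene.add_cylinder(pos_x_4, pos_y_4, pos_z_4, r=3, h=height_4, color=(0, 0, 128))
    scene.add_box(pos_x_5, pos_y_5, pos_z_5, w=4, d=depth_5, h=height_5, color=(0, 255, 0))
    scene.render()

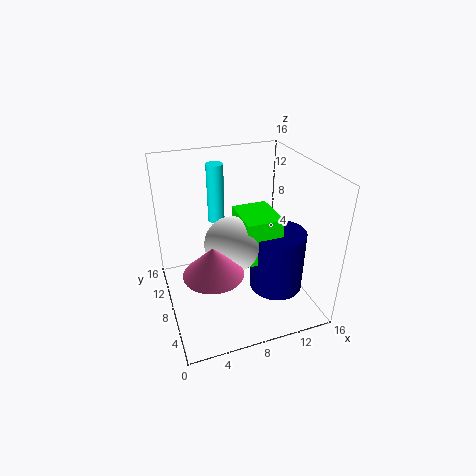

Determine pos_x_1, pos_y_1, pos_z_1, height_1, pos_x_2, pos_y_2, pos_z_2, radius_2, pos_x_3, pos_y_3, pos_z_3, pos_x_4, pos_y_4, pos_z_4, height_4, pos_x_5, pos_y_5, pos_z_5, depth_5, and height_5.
pos_x_1 = 7; pos_y_1 = 13; pos_z_1 = 8; height_1 = 7; pos_x_2 = 4; pos_y_2 = 4; pos_z_2 = 7; radius_2 = 3; pos_x_3 = 7; pos_y_3 = 7; pos_z_3 = 8; pos_x_4 = 12; pos_y_4 = 6; pos_z_4 = 2; height_4 = 7; pos_x_5 = 8; pos_y_5 = 5; pos_z_5 = 6; depth_5 = 5; height_5 = 5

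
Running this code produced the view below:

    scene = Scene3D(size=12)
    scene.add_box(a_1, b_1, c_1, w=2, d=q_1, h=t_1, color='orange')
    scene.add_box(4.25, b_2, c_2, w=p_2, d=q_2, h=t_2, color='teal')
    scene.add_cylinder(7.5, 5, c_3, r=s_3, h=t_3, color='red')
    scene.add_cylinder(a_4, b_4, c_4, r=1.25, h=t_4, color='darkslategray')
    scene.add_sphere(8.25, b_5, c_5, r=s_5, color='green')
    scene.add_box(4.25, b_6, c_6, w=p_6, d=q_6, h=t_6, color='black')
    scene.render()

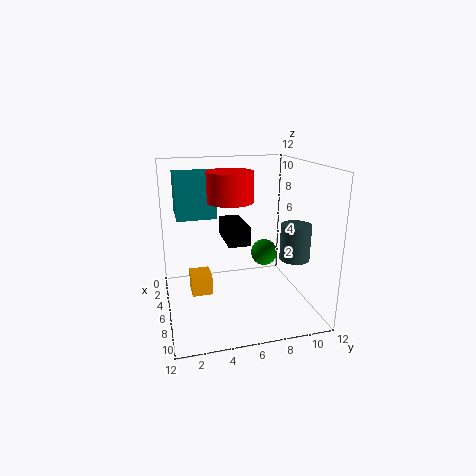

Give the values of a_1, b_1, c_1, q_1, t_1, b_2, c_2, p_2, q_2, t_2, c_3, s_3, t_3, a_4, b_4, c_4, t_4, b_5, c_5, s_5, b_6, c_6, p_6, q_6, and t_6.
a_1 = 4
b_1 = 2
c_1 = 1
q_1 = 1.75
t_1 = 1.75
b_2 = 1
c_2 = 8.25
p_2 = 3.25
q_2 = 3
t_2 = 3.25
c_3 = 9.5
s_3 = 1.75
t_3 = 2.25
a_4 = 7.5
b_4 = 10.5
c_4 = 4.25
t_4 = 3
b_5 = 7.5
c_5 = 5.5
s_5 = 1
b_6 = 4.75
c_6 = 6
p_6 = 3.75
q_6 = 1.75
t_6 = 1.5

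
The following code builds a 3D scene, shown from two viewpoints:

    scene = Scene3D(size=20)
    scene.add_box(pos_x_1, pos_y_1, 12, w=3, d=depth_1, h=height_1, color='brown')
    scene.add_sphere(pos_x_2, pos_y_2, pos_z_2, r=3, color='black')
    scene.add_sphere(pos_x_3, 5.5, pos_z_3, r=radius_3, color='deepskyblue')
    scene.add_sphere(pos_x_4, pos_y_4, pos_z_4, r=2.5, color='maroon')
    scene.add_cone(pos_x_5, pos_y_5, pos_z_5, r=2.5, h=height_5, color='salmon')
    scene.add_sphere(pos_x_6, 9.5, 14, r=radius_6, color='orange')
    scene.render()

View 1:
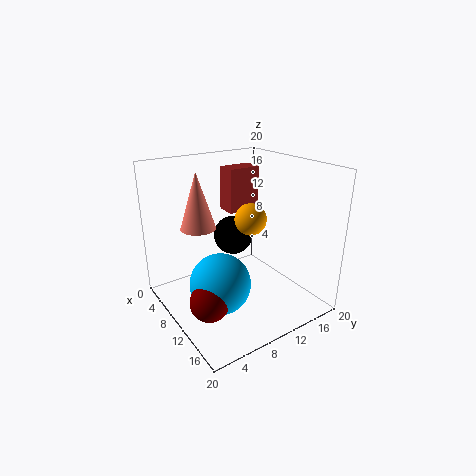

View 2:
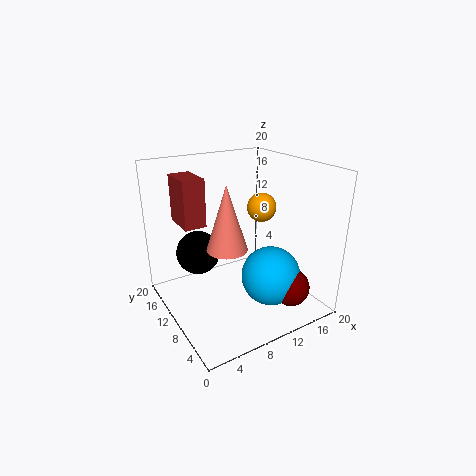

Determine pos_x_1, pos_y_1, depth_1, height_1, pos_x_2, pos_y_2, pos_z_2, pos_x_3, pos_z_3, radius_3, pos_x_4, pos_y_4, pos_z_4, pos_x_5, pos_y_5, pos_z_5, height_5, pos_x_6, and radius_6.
pos_x_1 = 3
pos_y_1 = 11.5
depth_1 = 5
height_1 = 6.5
pos_x_2 = 5
pos_y_2 = 12.5
pos_z_2 = 8
pos_x_3 = 12.5
pos_z_3 = 5.5
radius_3 = 4
pos_x_4 = 14
pos_y_4 = 3
pos_z_4 = 4.5
pos_x_5 = 6
pos_y_5 = 6
pos_z_5 = 11
height_5 = 8
pos_x_6 = 13.5
radius_6 = 2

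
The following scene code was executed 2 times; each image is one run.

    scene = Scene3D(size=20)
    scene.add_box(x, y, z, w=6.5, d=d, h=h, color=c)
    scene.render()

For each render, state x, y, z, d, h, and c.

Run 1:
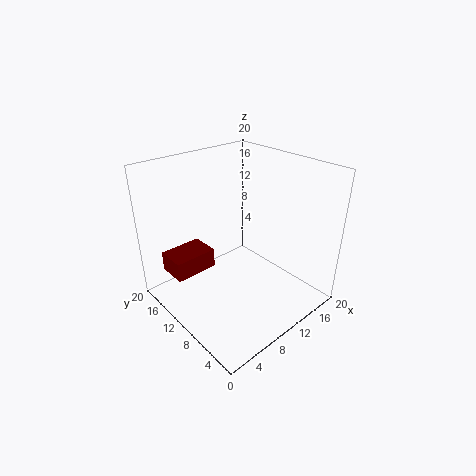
x = 3, y = 15, z = 3, d = 4.5, h = 3, c = 'maroon'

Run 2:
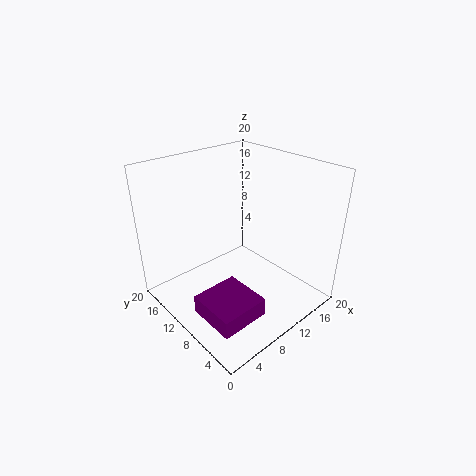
x = 1.5, y = 2.5, z = 2.5, d = 6.5, h = 2.5, c = 'purple'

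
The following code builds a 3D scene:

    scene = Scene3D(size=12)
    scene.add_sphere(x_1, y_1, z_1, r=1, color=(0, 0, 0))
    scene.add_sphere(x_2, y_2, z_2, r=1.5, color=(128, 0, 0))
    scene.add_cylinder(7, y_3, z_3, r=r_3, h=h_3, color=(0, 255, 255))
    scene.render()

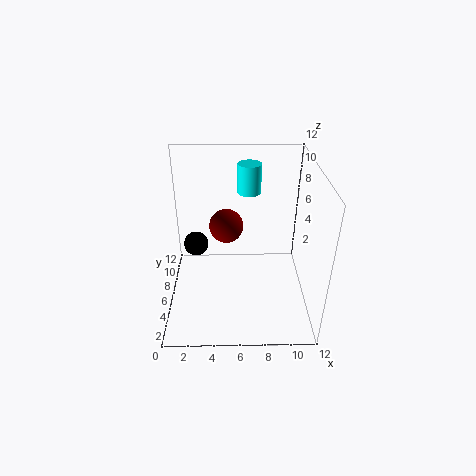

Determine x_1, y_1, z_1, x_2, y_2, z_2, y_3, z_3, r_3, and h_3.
x_1 = 2.5, y_1 = 6, z_1 = 5.5, x_2 = 5, y_2 = 8, z_2 = 6, y_3 = 8.5, z_3 = 9, r_3 = 1, h_3 = 2.5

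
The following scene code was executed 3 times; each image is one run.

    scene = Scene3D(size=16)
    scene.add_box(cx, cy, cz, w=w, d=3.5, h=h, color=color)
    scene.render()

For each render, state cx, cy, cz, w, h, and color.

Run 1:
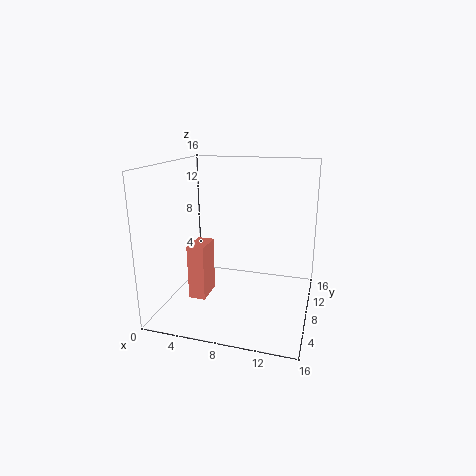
cx = 2.25
cy = 6.75
cz = 0.25
w = 2
h = 6.5
color = 'salmon'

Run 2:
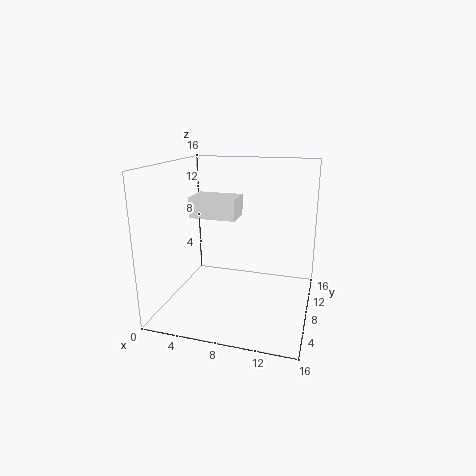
cx = 1.75
cy = 9
cz = 9.5
w = 5.5
h = 2.5
color = 'white'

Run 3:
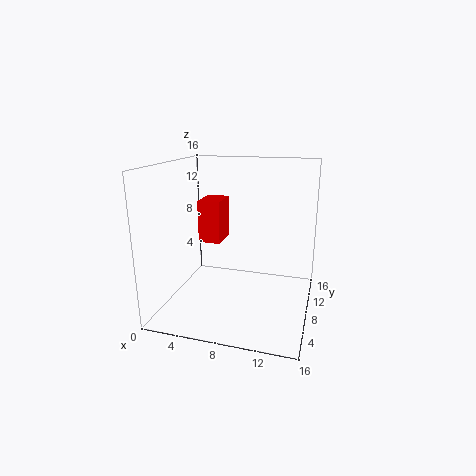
cx = 3.5
cy = 7.5
cz = 7.25
w = 2.5
h = 4.75
color = 'red'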